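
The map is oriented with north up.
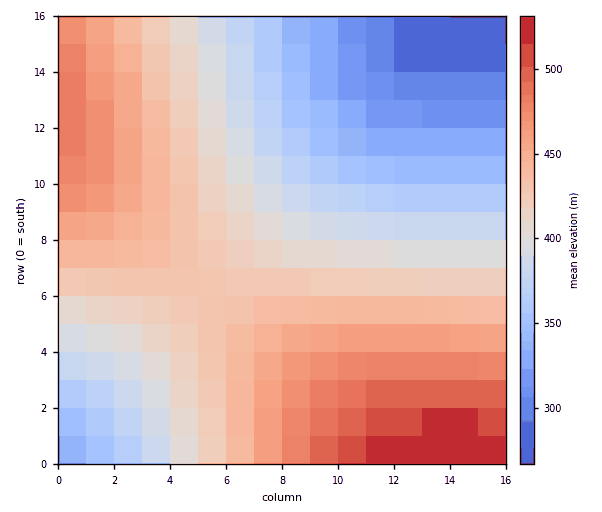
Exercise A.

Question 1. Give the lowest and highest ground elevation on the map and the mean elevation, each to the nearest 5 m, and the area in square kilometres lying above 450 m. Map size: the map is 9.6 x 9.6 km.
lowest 260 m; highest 540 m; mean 410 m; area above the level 23.5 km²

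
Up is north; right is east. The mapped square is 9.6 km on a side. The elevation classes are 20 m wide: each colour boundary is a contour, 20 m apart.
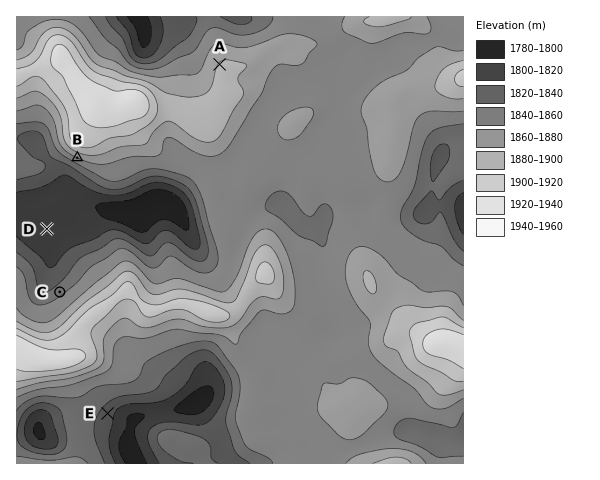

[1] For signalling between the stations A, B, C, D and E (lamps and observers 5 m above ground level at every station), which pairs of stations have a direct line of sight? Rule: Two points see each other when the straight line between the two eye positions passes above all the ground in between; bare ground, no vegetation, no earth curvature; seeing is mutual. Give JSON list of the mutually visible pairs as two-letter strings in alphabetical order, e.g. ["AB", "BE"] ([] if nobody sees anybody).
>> ["BC", "BD", "CD"]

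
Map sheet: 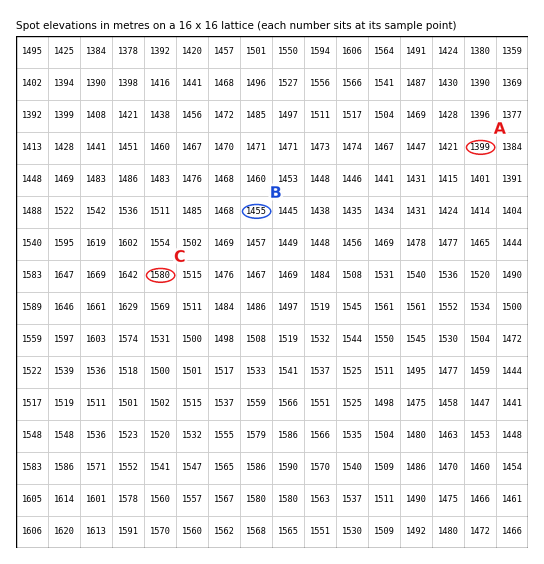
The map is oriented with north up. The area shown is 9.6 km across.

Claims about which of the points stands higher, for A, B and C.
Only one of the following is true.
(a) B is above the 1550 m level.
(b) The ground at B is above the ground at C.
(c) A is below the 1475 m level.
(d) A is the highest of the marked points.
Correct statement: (c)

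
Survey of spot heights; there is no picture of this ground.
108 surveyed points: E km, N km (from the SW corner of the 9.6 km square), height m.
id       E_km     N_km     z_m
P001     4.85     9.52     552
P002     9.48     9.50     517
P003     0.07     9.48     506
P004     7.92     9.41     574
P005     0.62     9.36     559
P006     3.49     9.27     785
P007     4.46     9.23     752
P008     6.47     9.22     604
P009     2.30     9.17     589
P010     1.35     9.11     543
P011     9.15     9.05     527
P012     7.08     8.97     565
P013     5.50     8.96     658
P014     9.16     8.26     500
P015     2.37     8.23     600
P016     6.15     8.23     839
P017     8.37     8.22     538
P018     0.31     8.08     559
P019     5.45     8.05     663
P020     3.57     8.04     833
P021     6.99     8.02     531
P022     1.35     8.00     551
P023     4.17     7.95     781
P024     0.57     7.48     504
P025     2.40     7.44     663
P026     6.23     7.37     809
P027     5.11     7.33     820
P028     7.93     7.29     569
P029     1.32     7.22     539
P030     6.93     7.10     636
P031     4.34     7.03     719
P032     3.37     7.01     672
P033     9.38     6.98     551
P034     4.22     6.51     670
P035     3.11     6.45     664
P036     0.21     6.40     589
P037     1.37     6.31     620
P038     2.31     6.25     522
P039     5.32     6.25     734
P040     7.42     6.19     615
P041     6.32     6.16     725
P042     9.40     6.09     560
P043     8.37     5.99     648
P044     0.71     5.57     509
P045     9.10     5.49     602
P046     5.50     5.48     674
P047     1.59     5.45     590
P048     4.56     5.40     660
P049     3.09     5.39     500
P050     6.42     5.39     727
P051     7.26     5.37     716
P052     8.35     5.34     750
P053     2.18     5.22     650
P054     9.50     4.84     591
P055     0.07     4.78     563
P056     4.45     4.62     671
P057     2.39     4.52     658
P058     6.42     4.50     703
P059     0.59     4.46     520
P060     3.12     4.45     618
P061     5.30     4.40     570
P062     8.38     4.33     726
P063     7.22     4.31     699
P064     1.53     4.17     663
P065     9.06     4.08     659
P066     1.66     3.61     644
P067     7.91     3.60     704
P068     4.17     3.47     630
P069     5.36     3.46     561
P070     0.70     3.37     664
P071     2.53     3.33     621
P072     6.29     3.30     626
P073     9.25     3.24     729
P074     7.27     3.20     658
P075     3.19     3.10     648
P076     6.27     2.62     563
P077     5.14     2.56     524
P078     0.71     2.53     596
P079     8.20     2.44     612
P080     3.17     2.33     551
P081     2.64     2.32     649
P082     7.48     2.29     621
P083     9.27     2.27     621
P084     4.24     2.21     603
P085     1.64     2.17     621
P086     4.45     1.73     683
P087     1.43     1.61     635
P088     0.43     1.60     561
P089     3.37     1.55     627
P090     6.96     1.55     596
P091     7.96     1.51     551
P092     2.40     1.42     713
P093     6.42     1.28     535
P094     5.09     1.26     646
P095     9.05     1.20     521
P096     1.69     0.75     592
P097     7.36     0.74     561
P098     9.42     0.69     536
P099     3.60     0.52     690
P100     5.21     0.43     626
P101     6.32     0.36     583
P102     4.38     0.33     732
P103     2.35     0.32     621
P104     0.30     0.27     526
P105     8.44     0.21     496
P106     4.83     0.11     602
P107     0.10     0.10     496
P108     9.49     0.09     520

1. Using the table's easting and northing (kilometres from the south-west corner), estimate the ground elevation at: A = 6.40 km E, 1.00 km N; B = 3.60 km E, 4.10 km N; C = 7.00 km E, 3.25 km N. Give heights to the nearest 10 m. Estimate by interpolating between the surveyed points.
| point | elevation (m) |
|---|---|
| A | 590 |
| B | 620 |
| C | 640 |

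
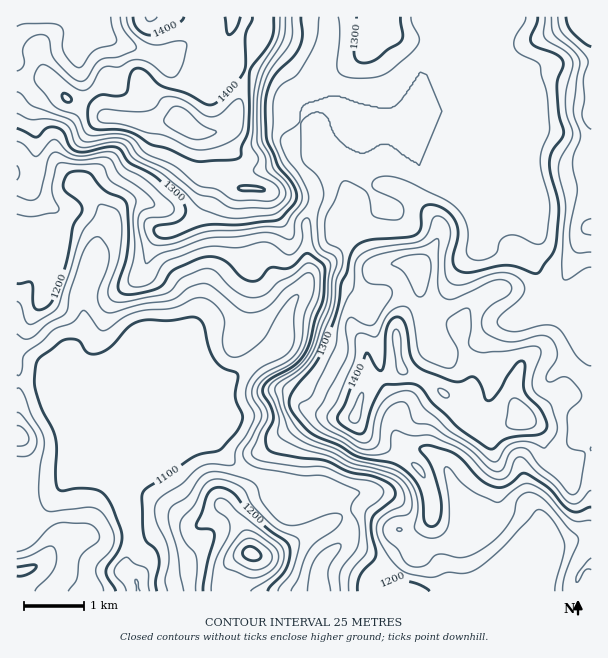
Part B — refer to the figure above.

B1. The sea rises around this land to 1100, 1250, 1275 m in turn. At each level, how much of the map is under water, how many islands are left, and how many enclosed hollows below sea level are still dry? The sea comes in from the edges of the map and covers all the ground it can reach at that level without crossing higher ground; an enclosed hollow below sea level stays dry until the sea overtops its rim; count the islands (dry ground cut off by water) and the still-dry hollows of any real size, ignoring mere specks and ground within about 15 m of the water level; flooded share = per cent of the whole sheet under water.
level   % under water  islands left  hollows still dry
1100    9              0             0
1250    42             1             0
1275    58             1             0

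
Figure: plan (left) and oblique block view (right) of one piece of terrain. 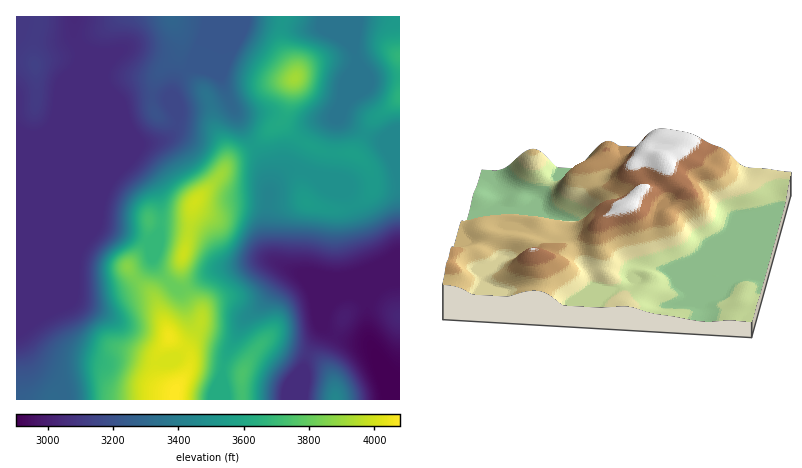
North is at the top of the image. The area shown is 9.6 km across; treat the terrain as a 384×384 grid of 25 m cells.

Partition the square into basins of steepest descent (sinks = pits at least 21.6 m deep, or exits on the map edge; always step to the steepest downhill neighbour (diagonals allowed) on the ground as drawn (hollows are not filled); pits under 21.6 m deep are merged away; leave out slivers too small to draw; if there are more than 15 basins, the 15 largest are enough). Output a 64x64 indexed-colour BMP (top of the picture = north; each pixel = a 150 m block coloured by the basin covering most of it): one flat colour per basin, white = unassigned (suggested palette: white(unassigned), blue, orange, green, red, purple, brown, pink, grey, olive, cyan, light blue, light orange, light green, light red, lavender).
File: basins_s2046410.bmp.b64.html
<image width="64" height="64" href="data:image/bmp;base64,Qk12CAAAAAAAAHYAAAAoAAAAQAAAAEAAAAABAAQAAAAAAAAIAAATCwAAEwsAABAAAAAAAAAA////ALR3HwAOf/8ALKAsACgn1gC9Z5QAS1aMAMJ34wB/f38AIr28AM++FwDox64AeLv/AIrfmACWmP8A1bDFABERERERERERERERERESIiIiIiIiIiIiIiIiIiIiIiIiERERERERERERERERESIiIiIiIiIiIiIiIiIiIiIiIiIRERERERERERERERESIiIiIiIiIiIiIiIiIiIiIiIiIhERERERERERERERESIiIiIiIiIiIiIiIiIiIiIiIiIiERERERERERERERERIiIiIiIiIiIiIiIiIiIiIiIiIiIREREREREREREREREiIiIiIiIiIiIiIiIiIiIiIiIiIhERERERERERERERESIiIiIiIiIiIiIiIiIiIiIiIiIiERERERERERERERERIiIiIiIiIiIiIiIiIiIiIiIiIiIREREREREREREREREiIiIiIiIiIiIiIiIiIiIiIiIiIhERERERERERERERERIiIiIiIiIiIiIiIiIiIiIiIiIiEREREREREREREREREiIiIiIiIiIiIiIiIiIiIiIiIiIRERERERERERERERESIiIiIiIiIiIiIiIiIiIiIiIiIhERERERERERERERERIiIiIiIiIiIiIiIiIiIiIiIiIiEREREREREREREREREiIiIiIiIiIiIiIiIiIiIiIiIiIREREREREREREREREiIiIiIiIiIiIiIiIiIiIiIiIiIhERERERERERERERESIiIiIiIiIiIiIiIiIiIiIiIiIiERERERERERERERESIiIiIiIiIiIiIiIiIiIiIiIiIiIRERERERERERERERIiIiIiIiIiIiIiIiIiIiIiIiIiIhERERERERERERERIiIiIiIiIiIiIiIiIiIiIiIiIiIiERERERERERERERIiIiIiIiIiIiIiIiIiIiIiIiIiIiIRERERERERERERIiIiIiIiIiIiIiIiIiIiIiIiIiIiIhERERERERERERIiIiIiIiIiIiIiIiIiIiIiIiIiIiIiEREREREREREREiIiIiIiIiIiIiIiIiIiIiIiIiIiIiIRERERERERERERIiIiIiIiIiIiIiIiIiIiIiIiIiIiIhEREREREREREREiIiIiIiIiIiIiIiIiIiIiIiIiIiIiERERERERERERERIiIiIiIiIiIiIiIiIiIiIiIiIiIiIRERERERERERERESIiIiIiIiIiIiIiIiIiIiIiIiIiIhERERERERERERERIiIiIiIiIiIiIiIiIiIiIiIiIiIiEREREREREREREREiIiIiIiIiIiIiIiIiIiIiIiIiIiIRERERERERERERESIiIiIiIiIiIiIiIiIiIiIiIiIiIhEREREREREREREREREREiIiIiIiIiIiIiIiIiIiIiIiERERERERERERERERERESIiIiIiIiIiIiIiIiIiIiIiIREREREREREREREREREREiIiIiIiIiIiIiIiIiIiIiIhERERERERERERERERERESIiIiIiIiIiIiIiIiIiIiIiEREREREREREREREREREREiIiIiIiIiIiIiIiIiIiIiIRERERERERERERERERERERIiIiIiIiIiIiIiIiIiIiIhERERERERERERERERERERESIiIiIiIiIiIiIiIiIiIiEREREREREREREREREREREREiIiIiIiIiIiIiIiIiIiIRERERERERERERERERERERERIiIiIiIiIiIiIiIiIiIhEREREREREREREREREREREREiIiIiIiIiIiIiIiIiIiERERERERERERERERERERERERIiIiIiIiIiIiIiIiIiIRERERERERERERERERERERERERIiIiIiIiIzMzMiIiIhERERERERERERERERERERERERERIiIiIiMzMzMyIiIiERERERERERERERERERERERERERESIiIjMzMzMzMiIiIREREREREREREREREREREREREREREiIjMzMzMzMyIiIhERERERERERERERERERERERERERERIjMzMzMzMzMiIiERERERERERERERERERERERERERERETMzMzMzMzMyIiIREREREREREREREREREREREREREREREzMzMzMzMzMiIhERERERERERERERERERERERERERERETMzMzMzMzMzMiERERERERERERERERERERERERERERERMzMzMzMzMzMzIRERERERERERERERERERERERERERERETMzMzMzMzMzMxERERERERERERERERERERERERERERERMzMzMzMzMzMzEREREREREREREREREREREREREREREREzMzMzMzMzMzMRERERERERERERERERERERERERERERETMzMzMzMzMzMxERERERERERERERERERERERERERERERMzMzMzMzMzMzEREREREREREREREREREREREREREREREzMzMzMzMzMzMRERERERERERERERERERERERERERERETMzMzMzMzMzMxERERERERERERERERERERERERERERETMzMzMzMzMzMzERERERERERERERERERERERERERERERMzMzMzMzMzMzMRERERERERERERERERERERERERERERMzMzMzMzMzMzMxEREREREREREREREREREREREREREREzMzMzMzMzMzMzERERERERERERERERERERERERERERETMzMzMzMzMzMzMRERERERERERERERERERERERERERERMzMzMzMzMzMzMxERERERERERERERERERERERERERERETMzMzMzMzMzMz"/>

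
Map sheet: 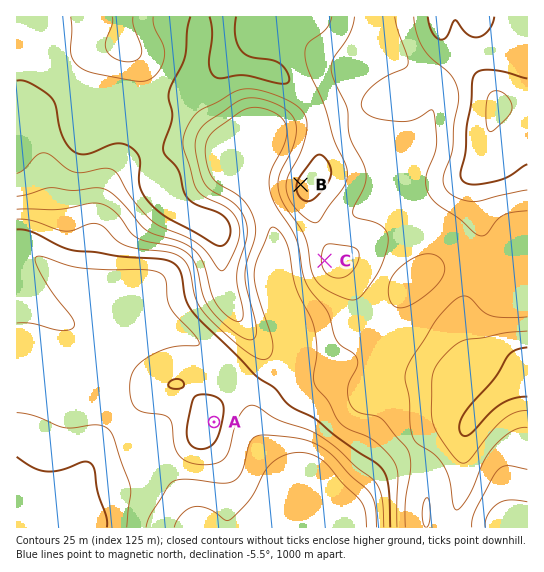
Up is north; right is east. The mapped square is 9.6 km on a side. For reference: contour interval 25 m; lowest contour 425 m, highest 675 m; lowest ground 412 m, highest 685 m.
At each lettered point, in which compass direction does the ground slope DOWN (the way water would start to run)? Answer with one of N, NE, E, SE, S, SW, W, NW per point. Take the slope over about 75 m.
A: E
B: W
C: W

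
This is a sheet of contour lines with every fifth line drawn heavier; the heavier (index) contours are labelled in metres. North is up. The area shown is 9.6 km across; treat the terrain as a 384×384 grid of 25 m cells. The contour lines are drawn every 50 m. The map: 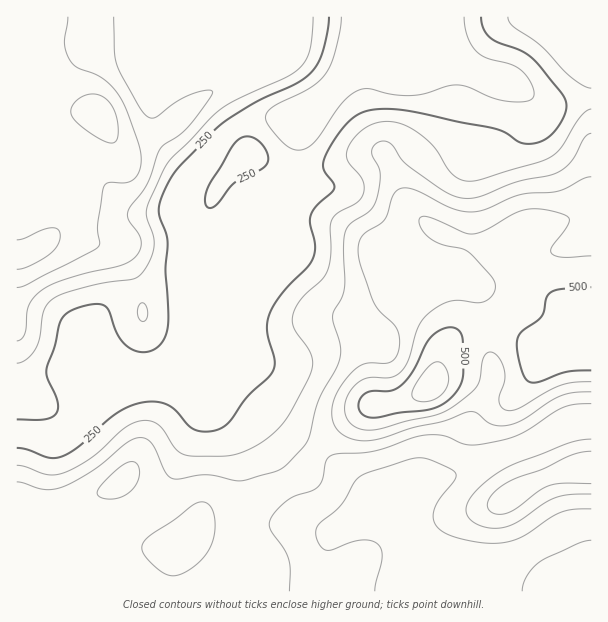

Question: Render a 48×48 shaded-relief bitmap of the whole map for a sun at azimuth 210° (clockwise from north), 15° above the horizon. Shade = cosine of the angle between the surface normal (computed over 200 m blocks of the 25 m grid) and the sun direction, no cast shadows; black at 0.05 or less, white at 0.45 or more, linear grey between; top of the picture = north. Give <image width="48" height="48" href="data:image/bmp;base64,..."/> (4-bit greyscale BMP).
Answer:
<image width="48" height="48" href="data:image/bmp;base64,Qk32BAAAAAAAAHYAAAAoAAAAMAAAADAAAAABAAQAAAAAAIAEAAATCwAAEwsAABAAAAAAAAAAAAAAABEREQAiIiIAMzMzAERERABVVVUAZmZmAHd3dwCIiIgAmZmZAKqqqgC7u7sAzMzMAN3d3QDu7u4A////AIiIiIiZqqqZiIiIdniId3iIiIiIiIiIiIiIiJmaq7qZiIiIdmeId3iIiIiIiIh3iIiIiZmaq7qpiIiHZmd3dniIiZmZmId3ZoiIiIiZmZmYh4iHZWd3ZmeJmqu7uod2ZoiIiIiId3d3Z3iHZmd3ZneJmrzd26iHdoiImZiHdmZmZniHd4iHd3iJmrzu3LqYiIiJmqmYd2ZmVniIiJmYiIiImavNzLuqqod3iZqph3ZlVniIiamYiIiIiIiZmqvN3VQ0VniZh2ZVRWeIiZmIiIiIiHd2Z4rN/yESNFZ3dlVENFZniId4mZmIiIh1RFeb3REjNEVmVEQzNFVmeHeKu7qZqqqXVERXeCNWVVVVQzMzNFVmd3is3dy7u8u6h1RDM2d3d2VUMjNERWZmd4rO/+7d3Mu8updlMpmYh3ZUMjRVZnd3eJrf//7//su93bqHZaqYd3ZUMjRmd3d3eJrO7t7//9vN3cupmamHZ3dlREVneId3iJmruZrf/szLu7zMzIdmeIh3Zmd4iId3iIiIdUacypqpmrze/3ZWeIiId3iIiHd4iIiGQhNodmd4msze/4dniIiImIiIiIeImZmHQiRnZEVorMu83qh3iIiaqYiIiIiJqqqYZFeIZVV5vKmJu5hneImruoiIiIiau7upd4mpdVZ6uod3iHZWiIm8uXeIiIiau7qpiau5ZVV5mHZnd1VniZq7l2eIiIiZqqqZmryoZUVnh3d3d2d5qqqqhleIiIiIiIiIq8uoZVVnd4iId5mrzMu5dVeIiIiId3d5q7qYdmZ3iIiHd7vN3d3KdVeIiIiIdmeKu6mIh3eJmIdlVbvM3d3bhmeIiIiId2eby6iIiImamHZVVZq7u8zKhmeImYiIh4m8ypiIiZqqmHdmZniZmZmIZVeImIiIiJq7qXeJmpmZmIh3d2d3eHZlM0eIh3eIiau6h2eJmYd3eIiIiGZmd3ZUIkeJh3d4iaqXVWiZhkRFZnd3iGZmd2ZmRFiJmHeIiIh1RYmXQhE0VURWeHd3d2eIdniJmIiIiIdlaJljEAEjMzI0Z4iHdmiqh3eIiJmIiIiImqdBABIzMiI0VYiIdnm6dniIiJqYiJmrzJYyIkRUMiI0VYiId5uoZomYeJmXZom8y5ZDRWZlQzNFZoiIibuWRpqpiIdkRWiaqYZUVWZmZURWeJmZq8uERpqpmHUyNWeId2VERVZmZlVniJqqvMlTNpmqqXUzZ3d2ZDIjNFVVVVZnd4mZqpYxNniJqpdniIh2UxESNFVURVZ4h4iIiGMBNWZ4q7urqYh2UxESRVVURWeamHd3ZTEBRmZmirzd3KmGVDM0VVVVZorNyoh2VDETZ3dmaJrM3LmHZlZmZmZniazuy4h2ZUM1eIh3ZneJqph3d3eId3eJq97tuod2ZmVWiIiId2ZniHd3h3iIiIm83u7cqYh3d3ZWiIiIiHd3dmZniIiIiIvN7u7KmIiHd3ZniIiIiIh3d2VWiIiIiJvN3dypiIiId2ZniIiIiIiId2VWeIiIiJvMzLuYiA=="/>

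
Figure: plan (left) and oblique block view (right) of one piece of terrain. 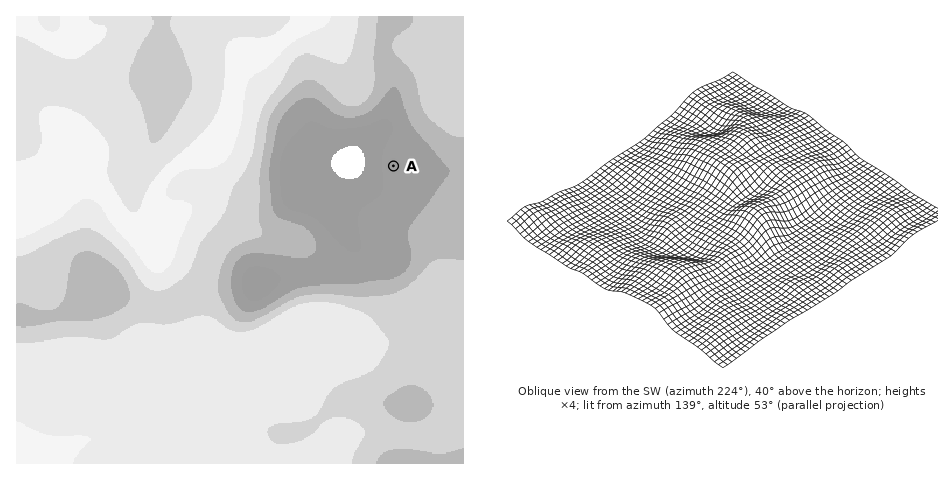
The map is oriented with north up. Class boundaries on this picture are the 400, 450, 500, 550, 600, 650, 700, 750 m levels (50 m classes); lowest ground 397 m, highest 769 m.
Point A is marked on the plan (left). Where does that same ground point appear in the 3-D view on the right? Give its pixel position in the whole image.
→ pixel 770 131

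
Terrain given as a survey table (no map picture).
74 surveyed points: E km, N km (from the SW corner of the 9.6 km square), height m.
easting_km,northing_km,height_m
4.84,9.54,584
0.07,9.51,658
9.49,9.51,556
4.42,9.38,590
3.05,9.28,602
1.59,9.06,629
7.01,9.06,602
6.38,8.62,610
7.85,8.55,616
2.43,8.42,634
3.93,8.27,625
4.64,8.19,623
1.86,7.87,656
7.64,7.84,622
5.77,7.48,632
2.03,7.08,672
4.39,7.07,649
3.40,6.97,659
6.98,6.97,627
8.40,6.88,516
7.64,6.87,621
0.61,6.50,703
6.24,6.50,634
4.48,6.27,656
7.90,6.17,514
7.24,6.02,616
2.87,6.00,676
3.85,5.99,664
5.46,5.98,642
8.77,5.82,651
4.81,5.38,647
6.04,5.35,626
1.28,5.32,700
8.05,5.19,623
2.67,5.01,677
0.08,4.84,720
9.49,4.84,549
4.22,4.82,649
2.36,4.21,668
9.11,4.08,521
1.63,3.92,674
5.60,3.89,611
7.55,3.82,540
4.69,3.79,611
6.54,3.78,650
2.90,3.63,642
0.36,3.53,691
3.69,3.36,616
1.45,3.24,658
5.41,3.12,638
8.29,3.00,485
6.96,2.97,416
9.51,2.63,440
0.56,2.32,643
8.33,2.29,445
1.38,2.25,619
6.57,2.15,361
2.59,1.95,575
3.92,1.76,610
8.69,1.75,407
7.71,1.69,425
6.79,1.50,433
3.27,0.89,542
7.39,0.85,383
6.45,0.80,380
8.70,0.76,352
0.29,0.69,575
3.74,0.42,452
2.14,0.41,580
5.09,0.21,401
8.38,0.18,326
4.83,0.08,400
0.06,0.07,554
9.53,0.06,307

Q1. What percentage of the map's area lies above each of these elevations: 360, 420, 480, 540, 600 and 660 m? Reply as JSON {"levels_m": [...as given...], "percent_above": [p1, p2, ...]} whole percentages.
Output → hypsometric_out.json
{"levels_m": [360, 420, 480, 540, 600, 660], "percent_above": [97, 91, 85, 77, 62, 18]}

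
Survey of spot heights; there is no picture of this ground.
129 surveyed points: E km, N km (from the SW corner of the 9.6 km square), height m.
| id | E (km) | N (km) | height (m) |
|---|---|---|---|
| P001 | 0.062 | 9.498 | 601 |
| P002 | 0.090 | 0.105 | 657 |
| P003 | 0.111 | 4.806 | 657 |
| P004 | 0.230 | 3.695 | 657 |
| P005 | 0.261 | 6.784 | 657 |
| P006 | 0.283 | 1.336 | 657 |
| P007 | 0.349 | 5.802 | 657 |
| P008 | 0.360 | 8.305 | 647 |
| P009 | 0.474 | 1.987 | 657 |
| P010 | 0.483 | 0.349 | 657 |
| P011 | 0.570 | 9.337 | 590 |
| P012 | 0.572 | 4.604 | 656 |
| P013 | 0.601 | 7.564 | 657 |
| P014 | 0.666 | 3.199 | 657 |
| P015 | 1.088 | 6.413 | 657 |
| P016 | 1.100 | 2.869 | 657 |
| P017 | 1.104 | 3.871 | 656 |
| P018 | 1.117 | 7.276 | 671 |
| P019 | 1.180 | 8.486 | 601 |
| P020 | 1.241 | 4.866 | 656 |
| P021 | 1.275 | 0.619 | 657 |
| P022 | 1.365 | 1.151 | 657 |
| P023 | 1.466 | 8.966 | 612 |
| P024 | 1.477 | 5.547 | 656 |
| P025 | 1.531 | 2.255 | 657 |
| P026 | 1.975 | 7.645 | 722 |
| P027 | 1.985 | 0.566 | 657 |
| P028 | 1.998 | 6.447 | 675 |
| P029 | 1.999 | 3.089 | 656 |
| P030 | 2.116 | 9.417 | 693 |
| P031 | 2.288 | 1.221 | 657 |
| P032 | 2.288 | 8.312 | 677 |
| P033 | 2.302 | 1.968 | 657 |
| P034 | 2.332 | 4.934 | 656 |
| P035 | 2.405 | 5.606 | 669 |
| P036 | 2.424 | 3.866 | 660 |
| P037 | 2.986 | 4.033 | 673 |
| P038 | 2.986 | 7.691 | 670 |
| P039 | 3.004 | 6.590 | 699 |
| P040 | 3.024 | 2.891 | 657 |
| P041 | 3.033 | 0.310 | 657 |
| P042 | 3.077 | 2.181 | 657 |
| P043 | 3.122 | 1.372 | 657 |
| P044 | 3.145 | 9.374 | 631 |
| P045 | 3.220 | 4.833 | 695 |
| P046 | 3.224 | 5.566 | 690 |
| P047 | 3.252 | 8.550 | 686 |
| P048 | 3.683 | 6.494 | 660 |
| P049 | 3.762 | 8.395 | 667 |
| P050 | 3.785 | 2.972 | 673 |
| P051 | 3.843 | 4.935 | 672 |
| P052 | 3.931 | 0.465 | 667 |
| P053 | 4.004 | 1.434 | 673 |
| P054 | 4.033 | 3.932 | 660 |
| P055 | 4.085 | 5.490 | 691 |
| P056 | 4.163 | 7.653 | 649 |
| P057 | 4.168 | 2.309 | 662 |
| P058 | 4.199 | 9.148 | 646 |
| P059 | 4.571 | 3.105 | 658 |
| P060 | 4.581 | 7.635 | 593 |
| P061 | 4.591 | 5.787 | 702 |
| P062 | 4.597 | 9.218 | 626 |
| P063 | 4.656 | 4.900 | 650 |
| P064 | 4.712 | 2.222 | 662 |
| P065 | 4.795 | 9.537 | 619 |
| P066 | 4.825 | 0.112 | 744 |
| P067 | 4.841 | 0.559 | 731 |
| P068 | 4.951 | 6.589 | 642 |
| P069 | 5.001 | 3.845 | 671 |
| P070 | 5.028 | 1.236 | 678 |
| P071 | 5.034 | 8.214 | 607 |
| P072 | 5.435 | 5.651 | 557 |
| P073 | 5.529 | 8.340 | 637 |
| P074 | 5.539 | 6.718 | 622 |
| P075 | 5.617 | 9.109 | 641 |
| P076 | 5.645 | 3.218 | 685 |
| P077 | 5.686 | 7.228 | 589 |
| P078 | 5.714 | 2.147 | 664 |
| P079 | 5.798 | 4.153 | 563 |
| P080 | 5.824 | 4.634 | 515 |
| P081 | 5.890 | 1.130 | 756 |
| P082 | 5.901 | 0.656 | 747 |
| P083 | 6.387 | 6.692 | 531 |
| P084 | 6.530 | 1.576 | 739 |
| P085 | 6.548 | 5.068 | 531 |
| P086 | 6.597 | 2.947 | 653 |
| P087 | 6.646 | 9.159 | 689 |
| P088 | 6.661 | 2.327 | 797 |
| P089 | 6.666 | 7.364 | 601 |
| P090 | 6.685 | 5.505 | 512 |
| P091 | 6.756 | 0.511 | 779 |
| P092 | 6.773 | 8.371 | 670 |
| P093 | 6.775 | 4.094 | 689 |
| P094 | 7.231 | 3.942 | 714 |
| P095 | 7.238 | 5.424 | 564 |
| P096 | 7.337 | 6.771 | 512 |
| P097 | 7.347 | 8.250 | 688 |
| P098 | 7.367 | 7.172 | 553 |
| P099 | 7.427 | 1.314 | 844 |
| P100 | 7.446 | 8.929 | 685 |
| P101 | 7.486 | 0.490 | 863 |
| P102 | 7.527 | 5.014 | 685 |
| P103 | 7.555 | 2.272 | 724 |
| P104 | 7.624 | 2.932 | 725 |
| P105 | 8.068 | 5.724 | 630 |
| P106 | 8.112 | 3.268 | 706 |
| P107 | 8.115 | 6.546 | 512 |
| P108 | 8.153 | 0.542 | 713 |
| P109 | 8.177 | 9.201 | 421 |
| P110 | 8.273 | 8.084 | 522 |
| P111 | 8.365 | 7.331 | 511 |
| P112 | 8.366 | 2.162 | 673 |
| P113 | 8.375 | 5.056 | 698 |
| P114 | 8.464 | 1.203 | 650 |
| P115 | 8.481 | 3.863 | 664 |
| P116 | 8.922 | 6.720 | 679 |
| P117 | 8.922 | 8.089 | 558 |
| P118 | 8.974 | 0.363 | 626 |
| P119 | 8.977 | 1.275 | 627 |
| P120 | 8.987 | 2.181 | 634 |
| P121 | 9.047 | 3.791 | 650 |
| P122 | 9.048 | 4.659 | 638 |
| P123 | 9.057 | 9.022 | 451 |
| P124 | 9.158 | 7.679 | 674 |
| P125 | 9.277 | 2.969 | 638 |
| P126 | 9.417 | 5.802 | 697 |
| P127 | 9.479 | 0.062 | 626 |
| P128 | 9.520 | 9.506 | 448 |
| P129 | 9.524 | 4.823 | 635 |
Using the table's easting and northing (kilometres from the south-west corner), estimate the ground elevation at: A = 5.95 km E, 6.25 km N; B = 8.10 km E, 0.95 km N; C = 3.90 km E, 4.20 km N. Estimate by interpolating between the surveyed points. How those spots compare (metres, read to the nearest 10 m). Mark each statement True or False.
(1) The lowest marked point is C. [False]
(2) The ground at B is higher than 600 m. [True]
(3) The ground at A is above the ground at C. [False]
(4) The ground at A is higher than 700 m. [False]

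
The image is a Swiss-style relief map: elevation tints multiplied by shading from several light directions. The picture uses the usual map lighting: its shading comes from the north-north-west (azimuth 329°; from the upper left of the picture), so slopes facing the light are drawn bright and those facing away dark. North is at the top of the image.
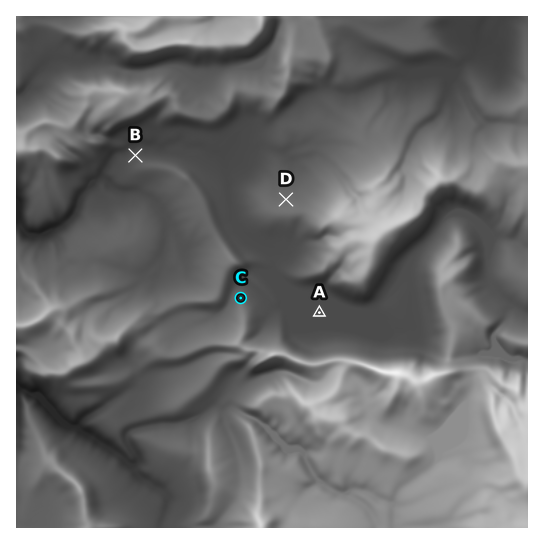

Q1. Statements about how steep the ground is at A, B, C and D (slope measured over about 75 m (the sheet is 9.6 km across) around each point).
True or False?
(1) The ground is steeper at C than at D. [True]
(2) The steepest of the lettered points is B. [False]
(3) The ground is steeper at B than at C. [False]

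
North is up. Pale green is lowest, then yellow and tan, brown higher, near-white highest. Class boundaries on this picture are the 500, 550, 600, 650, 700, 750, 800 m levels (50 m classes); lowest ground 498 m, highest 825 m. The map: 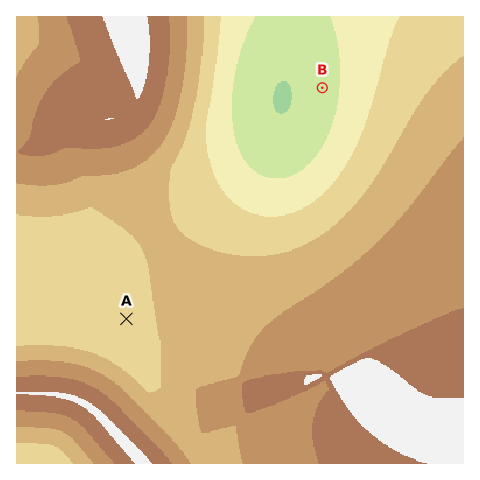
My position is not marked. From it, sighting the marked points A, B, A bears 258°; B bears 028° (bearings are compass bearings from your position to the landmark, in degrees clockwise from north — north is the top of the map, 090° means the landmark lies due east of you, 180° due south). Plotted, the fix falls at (209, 301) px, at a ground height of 670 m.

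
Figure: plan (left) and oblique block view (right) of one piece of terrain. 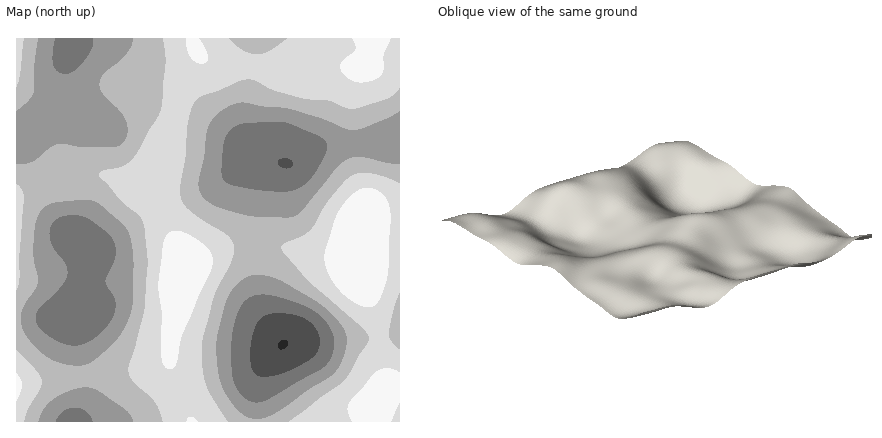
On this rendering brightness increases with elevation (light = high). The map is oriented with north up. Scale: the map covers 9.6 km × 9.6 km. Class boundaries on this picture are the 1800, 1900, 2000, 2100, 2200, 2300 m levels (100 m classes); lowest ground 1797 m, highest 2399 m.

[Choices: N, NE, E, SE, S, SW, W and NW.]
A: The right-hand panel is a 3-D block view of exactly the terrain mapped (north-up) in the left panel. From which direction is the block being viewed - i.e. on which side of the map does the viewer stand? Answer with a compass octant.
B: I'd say NW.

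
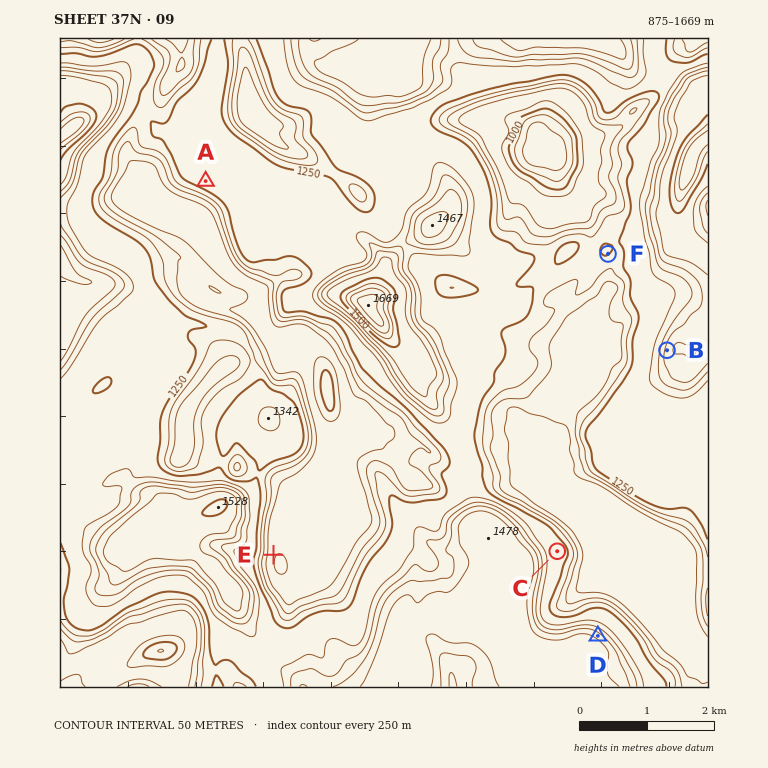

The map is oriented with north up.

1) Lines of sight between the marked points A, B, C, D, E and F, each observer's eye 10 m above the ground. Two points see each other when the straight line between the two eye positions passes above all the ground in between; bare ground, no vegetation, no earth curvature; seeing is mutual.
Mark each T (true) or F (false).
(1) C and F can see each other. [T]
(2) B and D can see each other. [T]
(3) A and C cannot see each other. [T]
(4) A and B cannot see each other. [T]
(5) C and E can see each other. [F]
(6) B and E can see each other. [F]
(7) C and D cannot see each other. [F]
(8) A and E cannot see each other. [T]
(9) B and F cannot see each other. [F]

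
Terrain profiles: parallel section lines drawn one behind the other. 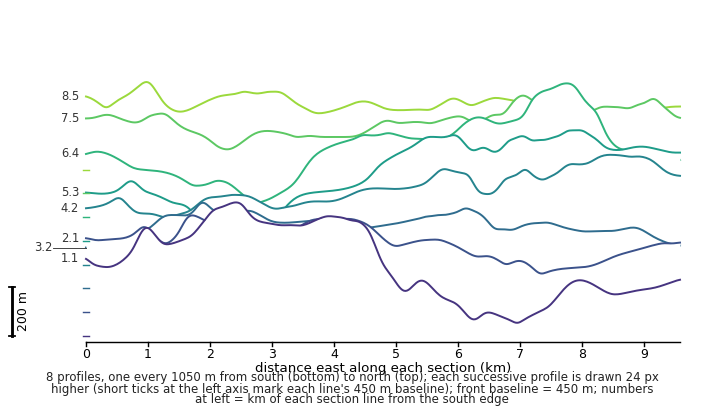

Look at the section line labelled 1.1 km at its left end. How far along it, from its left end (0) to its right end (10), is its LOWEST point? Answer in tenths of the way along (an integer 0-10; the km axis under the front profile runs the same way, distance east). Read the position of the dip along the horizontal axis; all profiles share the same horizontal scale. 7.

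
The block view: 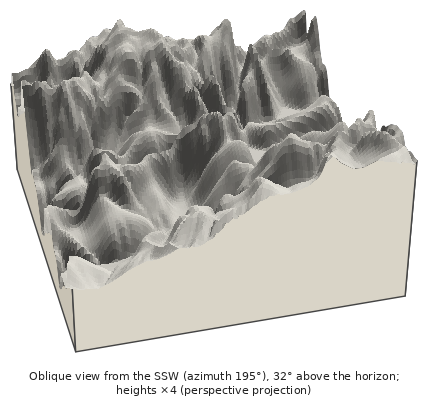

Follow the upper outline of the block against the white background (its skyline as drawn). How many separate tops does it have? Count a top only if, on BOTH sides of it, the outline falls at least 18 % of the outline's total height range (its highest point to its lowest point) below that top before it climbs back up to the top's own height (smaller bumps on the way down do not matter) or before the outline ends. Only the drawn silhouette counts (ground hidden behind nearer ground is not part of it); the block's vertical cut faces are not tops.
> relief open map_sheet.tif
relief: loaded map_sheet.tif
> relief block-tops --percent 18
2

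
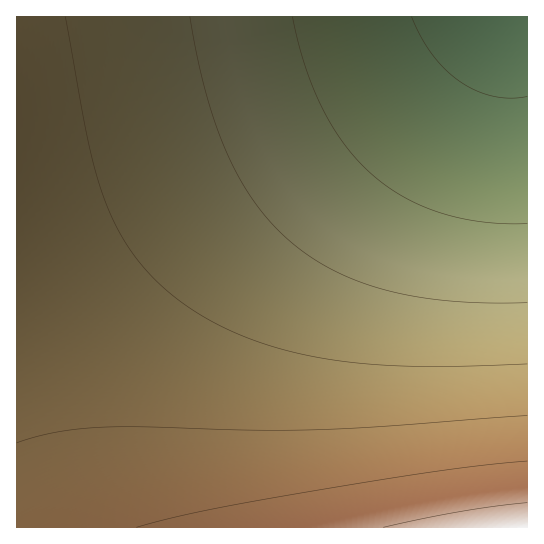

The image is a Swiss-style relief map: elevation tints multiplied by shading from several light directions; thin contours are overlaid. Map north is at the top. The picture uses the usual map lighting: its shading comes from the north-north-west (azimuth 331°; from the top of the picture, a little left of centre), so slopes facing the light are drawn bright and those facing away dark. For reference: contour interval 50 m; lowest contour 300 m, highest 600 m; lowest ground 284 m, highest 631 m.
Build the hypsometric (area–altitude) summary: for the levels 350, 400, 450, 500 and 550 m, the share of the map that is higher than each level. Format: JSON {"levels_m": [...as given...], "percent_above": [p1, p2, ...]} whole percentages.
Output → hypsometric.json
{"levels_m": [350, 400, 450, 500, 550], "percent_above": [85, 70, 47, 20, 6]}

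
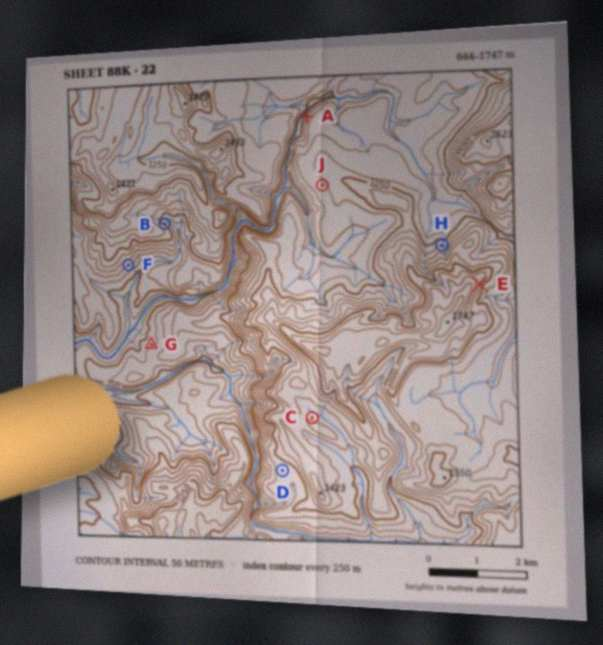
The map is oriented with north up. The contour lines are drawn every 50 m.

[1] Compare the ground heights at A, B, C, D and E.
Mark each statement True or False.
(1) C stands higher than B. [True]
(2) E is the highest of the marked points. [True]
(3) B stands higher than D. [False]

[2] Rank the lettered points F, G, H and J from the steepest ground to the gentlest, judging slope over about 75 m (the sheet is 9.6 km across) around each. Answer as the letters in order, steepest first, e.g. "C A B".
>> F H G J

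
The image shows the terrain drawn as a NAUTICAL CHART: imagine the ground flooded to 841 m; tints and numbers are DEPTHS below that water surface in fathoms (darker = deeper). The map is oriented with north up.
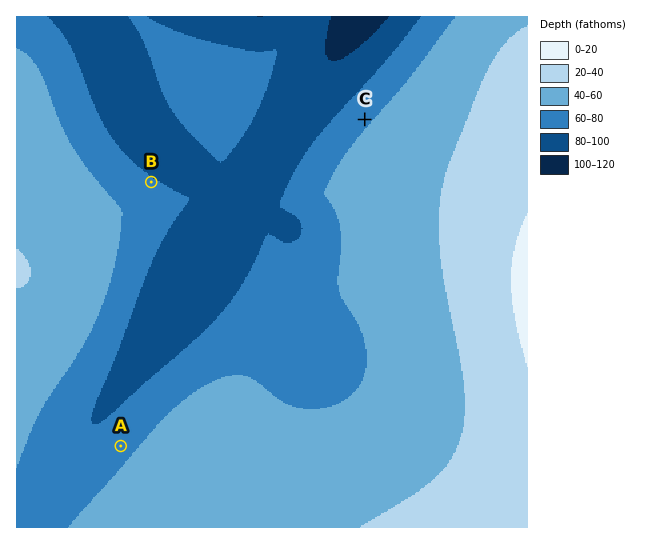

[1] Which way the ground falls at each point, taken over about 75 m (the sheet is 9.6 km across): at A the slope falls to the NW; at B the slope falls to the NE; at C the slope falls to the NW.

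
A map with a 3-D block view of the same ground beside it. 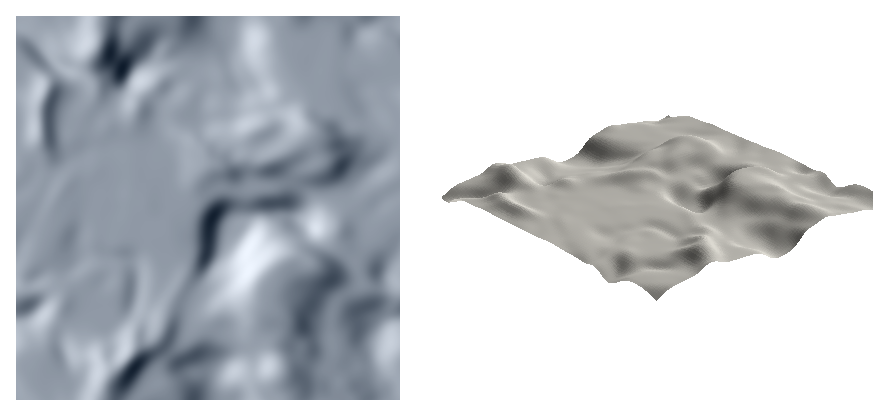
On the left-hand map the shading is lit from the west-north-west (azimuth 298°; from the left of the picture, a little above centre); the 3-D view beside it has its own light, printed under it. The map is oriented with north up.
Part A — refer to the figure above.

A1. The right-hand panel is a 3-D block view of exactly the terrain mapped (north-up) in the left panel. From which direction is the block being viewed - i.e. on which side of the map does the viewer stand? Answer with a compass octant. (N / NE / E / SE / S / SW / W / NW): SW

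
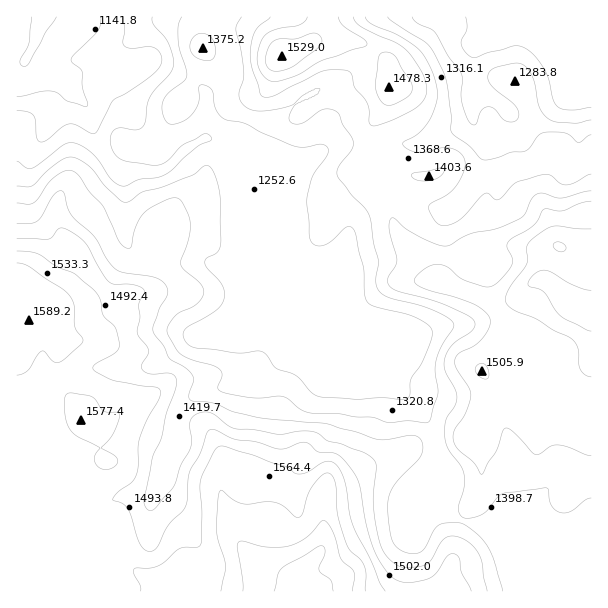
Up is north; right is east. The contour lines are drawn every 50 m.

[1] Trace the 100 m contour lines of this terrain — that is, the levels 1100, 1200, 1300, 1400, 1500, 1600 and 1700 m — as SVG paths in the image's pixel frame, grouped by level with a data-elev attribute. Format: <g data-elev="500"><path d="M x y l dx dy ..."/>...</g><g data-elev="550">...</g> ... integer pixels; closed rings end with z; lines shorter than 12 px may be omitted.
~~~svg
<g data-elev="1100"><path d="M56 17l-10 15-17 32-5 2-3-1-1-3 9-20 2-25"/></g><g data-elev="1200"><path d="M591 107l-21 3-7-1-5-2-5-8-4-19-5-11-10-14-10-8-11-1-25 7-12 5-6-2-6-6-3-6 1-5 5-10-1-12"/><path d="M124 17l1 13-2 11 1 4 7 3 16-1 8 1 6 6 0 9-3 6-9 9-36 23-17 31-4 2-15-9-8-1-7 3-15 13-6 2-3-2-2-3 0-15-2-6-7-4-10-1"/></g><g data-elev="1300"><path d="M591 135l-10 7-3 0-12-9-21-1-6 3-9 13-5 3-15 1-21 8-7-1-13-13-17-14-1-16-5-35-3-10-11-21-7-8-31-19-6-6"/><path d="M182 17l-4 9 0 15 2 10 6 18 1 8-3 4-16 12-4 6-2 11 3 10 5 4 4 0 9-3 6-4 9-12 1-7 0-11 1-2 3 0 6 2 3 3 4 20 4 6 5 3 20 4 16 9 33 14 11 1 16-3 6 3 1 3-1 5-14 21-6 19 0 9 3 35 4 6 9 1 9-5 13-13 6-1 5 7 7 32 2 28 3 9 7 4 39 10 11 6 6 5 1 5-1 8-9 22-11 15-1 17-2 3-6 1-21-1-24 1-37-2-9-5-15-17-21-7-8-12-4-4-6-1-23 2-39-5-9-5-3-8 2-6 31-19 5-5 3-8 0-7-3-6-13-15-3-6 1-5 12-6 3-10-1-50-5-17-6-9-5 0-10 9-27 10-24 7-17 10-6-2-13-12-18-22-9-6-8-3-7 1-8 5-25 23-15 0"/></g><g data-elev="1400"><path d="M503 591l-9-30-6-13-9-13-15-11-15-1-11 2-5 6-8 17-8 5-13-1-7-4-4-5-5-24 1-22 8-15 24-26 2-10-4-9-9-2-21 4-11 1-51-16-67-6-27-6-20-9-22-3-2-4 4-15-1-6-7-7-15-9-6-13-9-11-2-5 6-21 8-15 0-6-4-6-10-5-30-4-9-5-8-10-11-21-24-22-4-8-3-13-2-3-5 1-4 4-11 19-4 6-8 3-13 0"/><path d="M591 191l-30 7-18-5-6 1-6 6-7 15-5 4-22 10-27 5-23 12-9-1-16-7-15-9-12-10-3-1-3 4 0 8 8 31-10 20 2 4 5 5 51 15 23 11 7 7-1 4-3 4-15 10-6 6-4 7-2 8 2 10 11 23-2 10-9 15-1 14 3 15 12 16 4 9 0 14-6 19 3 9 6 2 13-3 7-5 13-15 7-3 39-4 2 1 1 11 3 6 5 5 6 2 9-2 13-11 6-2"/><path d="M417 180l11 1 8-2 6-5 2-5-4-1-28 6 0 3z"/><path d="M270 17l-14 13-5 18 1 18 9 30 5 1 9-2 48-24 9-1 15 0 4 4 4 15 12 15 2 6 0 13 3 3 5 0 21-8 21-12 7-10 0-12-6-15-14-19-11-8-33-15-6-4-3-6"/></g><g data-elev="1500"><path d="M471 591l-10-19-2-14-2-3-4-1-6 2-10 16-9 7-23 4-9-3-6-4-11-16-7-17-6-21-8-42-10-15-10-10-6-2-14-1-9-8-4-2-6 1-14 6-9 0-19-7-23-3-21-10-3 1-3 2-7 21-10 18-2 9-1 20-2 8-17 17-12 23-6 3-6-2-6-9-10-31-6-6-9-3 5-8 13-9 5-7 2-9 0-20 2-9 7-19 12-20 1-9-4-3-43-7-19-9-1-3 1-3 21-12 4-8-3-16-13-14-2-13-3-7-23-21-19-8-15-11-9-3-15-1"/><path d="M482 378l6 0 1-4-2-8-5-3-5 2-2 4 2 5z"/><path d="M591 229l-37-3-8 3-12 8-7 9 1 14-1 4-17 23-5 12 2 6 6 5 23 9 18 11 18 9 6 9 2 21 5 6 6 2"/><path d="M272 71l10 0 14-6 23-18 3-5-2-6-3-2-5-1-15 6-16 0-8 2-4 6-4 12 2 7z"/></g><g data-elev="1600"><path d="M365 591l1-16-1-8-4-7-10-8-4-7-9-30-3-33-3-7-5-2-6 3-10 12-4 9-4 16-4 4-5-1-9-9-7-4-11-1-24 2-9-4-12-10-2 1-2 9-1 31 9 36-5 24"/></g><g data-elev="1700"><path d="M333 591l-2-10-12-11 0-4 6-14-1-5-3-1-40 23-3 6-4 16"/></g>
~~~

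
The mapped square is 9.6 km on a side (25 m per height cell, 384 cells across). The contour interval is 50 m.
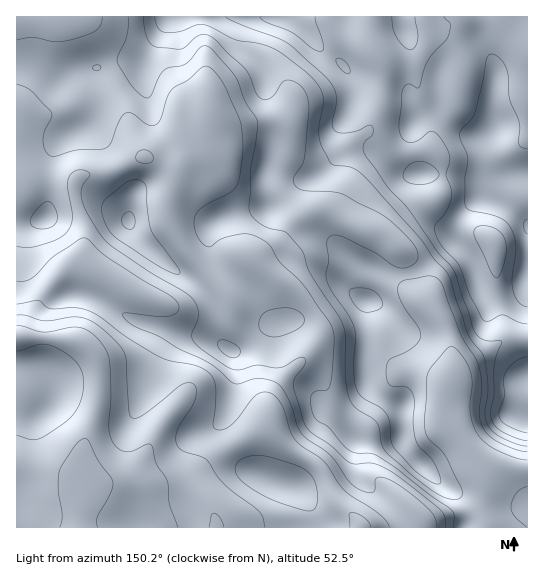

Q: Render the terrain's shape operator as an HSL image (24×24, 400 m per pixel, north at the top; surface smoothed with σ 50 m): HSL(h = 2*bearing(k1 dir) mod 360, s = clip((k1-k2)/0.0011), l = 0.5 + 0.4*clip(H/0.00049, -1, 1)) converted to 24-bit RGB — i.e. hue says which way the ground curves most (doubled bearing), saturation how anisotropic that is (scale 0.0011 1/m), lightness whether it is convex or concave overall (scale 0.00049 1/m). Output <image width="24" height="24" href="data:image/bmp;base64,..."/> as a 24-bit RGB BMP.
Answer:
<image width="24" height="24" href="data:image/bmp;base64,Qk32BgAAAAAAADYAAAAoAAAAGAAAABgAAAABABgAAAAAAMAGAAATCwAAEwsAAAAAAAAAAAAAio97gpGDcmqQZ3+XeX2XloyYhWuQjJN5lJ1+a1F0d25af3NKhYtGiKZTgbmGgyJmRicYdd5Mc0VqJwwQjf8WuW1SaW6OlJSCkpWFeIp5dm6AcYCAaXt3i35vgml9nJ+AiVRjeEJgi1JQda9tisvIote7bCGEkRBVqfHMnieMMwASk/xGzP/pQ3KtaXmMjYybmI1yhIdtbXN8f3B/e1ZSc4ZYhG5plotefFd+W1uyrsTcstjikrLIuHqXMwAyz+p6gFASMgEalPf1zP/mWD2cdFJ5YoFjhIlDk4tfg5lhWHtxbEt9tF5nVq9ZRlaNuXqOa45oO6RWQbVPmZ1neTA4PAAEWyIz1uWmOifziY3wzP/ev1S8iDiDfj1hTwwDfUsApHmrrY9yS4BUJ0FtwY+nw6WNJW5vc4O3wZ3MvoiVQ5BEUnJGWw5h3IW6kurumtq4RyVuhdxm0vKNMyNAfVNyagBw8KzT1ur1b2aZx5SoppazGkp0WnOa1J2SXKCLIG1Oi1xiyXNztaN1Nz9WIREzyOyzZKu5qCpZolw9ZOyj6NenJS5oX1OGAAuG8vHZjo3BYmJvpq1+u7KgKSyFSE+BwK2JtYyQTHGAMEpCsGk52J9HSSZJGK20sujAi0OfrCrB2PXWQZ2N3ah9QTFzVGN8Cgsr7+V4vqF4bm65pcm5nY6vXiyIS0h3uKxxqWFSjzM9OBsiqLMsr+ePSFy4NtV/LXA+j0OQRjnJ5OqofFJzrJBJdldTOjReFhA4l/CTt73OiIUusaUtazgnUhw2aUcuqa40mHdOhWjOipfv0vn5tH3bjG+0q4qSO3lxMlVqc78738h2il16ppiJg4GmLQdKyeU9BeEIcY4jXV4fv6QhRUUgRyYyfNi0tefsh7PdV3HDsF2Coblkf0l+oo2bpJCvj4K2LhdLl6k40s9JXqx2hMK9jkSbJwNI9vXVlUi2oWs9UrnNjYbktZHwlM/2j+HWi49YaUIwMRoRedYvhatcVnZ+d6V5fJGMgixmdB9qnuO0z+flgtC/ZTNKXy9nVBp51/atNSjfy5Gmup2OIHZeZKddnplpfUdDZh4ieSIiiPHFZOfViUxudLSfkGxqbDE5dSNxj+HejdqYta9UoT9yo1apPyVVJypt4P/MDgZs6amhrJxzlHJOLXJEe0RNcSIunUpZ0PvtaeTpgR5Xb75rc3RWbDpYp2KlWqy0dKdeh8R6mcjFb0uaki+KjANeVfKAw/q4CgUu79mFsmaAuJB2OqeWOxZYvIapsfbLZdqeWRJZwYNzqnxPalJHZk46RrRXbZOqgsesfL9lczs1aSU2NAsigujU0/jYiUwuIg4lzvFRd2PJ7N/mVzPUJBWnud/Z6vDWMS5lQS18k73A07PdgTHcv6/YXsGsQ3pSmJZKh0g6fUhNaCBbd+fKYd274lRlrh5WNZK3fvK1Um1g2tt5SB1zVbrMeZyv7MuzTzOCP2iBZKddX4xciC+c2dWKp0uPnFllWYBMaIhwfDJzZbSHf8xaLGUsQzh03rSyepy5cIVWbHZ4ybhfLlVUUXUsMnIhqtBc1iqoTnKDg5h1WGdtRClu6+K+SnKps3jIxYqvYURxRW2lk9jXxLrXfInRMEyexMKMhXqfhIG1dm+OsHyHsVueZZyXdLx8P2EzfGtAZ59xaX5oa2B0K0Zn6OKgUV+PdzyBvoVhYk+zis7Eikt/j7I1cTo9YDhRvMZdcqdEQYJabnSGd3aZuY+/mZy4m5d/dDiAfMhjUoOLb4WCY1iBRVB1tNZwk06ENC923aOsarhvS4Voe0qc18urNzmAX7XRx5fO1MmuNFaMdWhmg4JRZYhRqIJtnWFwcTh/w+ehN0NpZY1uWjlsiE1ct9tLRX5VMFJorqxh3KeUUImMPVp5zdKJjFa0O4l5kUZu2+WmWDh9YWF7iqWabpKWio5mkFiSd2e21M+FOjpqRoJbSDFebIuS3+S9S0yGRS9IZ3o4x993Z3yhOmKauq5stKhtS11+PGWL59SOTkdyeIimdpynmX21nJa5b1GqirmKvVxiuU5LJ2d8XzBnX7JHpdd6dCRjfENvetump9+1ZludRkB1raZVqbJ7dFaLO2d63+GgYU2IgpSVbY2KZouElXSSmVehn1aC2DlCusJ4MxVaMZGIe9luZi0gZzlIkN+xdNKypptbakdtf0FwiMxqVIx3jlKSZreVsathglxuhodff3xgbHdbY2ZRcVhXbUJ92q+zzrHSexv/jNHukVHhl5Xlls3lhdufblJ5qpx4OTp+eGW7nMR3ZlmCX3aBnKhkhF5jkHt/"/>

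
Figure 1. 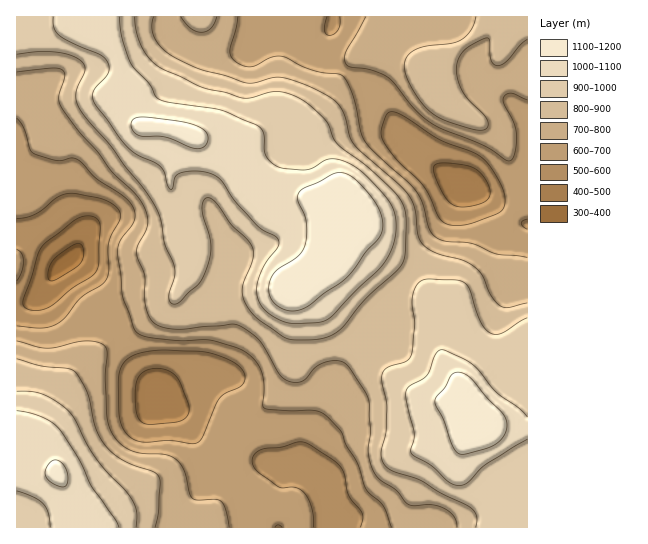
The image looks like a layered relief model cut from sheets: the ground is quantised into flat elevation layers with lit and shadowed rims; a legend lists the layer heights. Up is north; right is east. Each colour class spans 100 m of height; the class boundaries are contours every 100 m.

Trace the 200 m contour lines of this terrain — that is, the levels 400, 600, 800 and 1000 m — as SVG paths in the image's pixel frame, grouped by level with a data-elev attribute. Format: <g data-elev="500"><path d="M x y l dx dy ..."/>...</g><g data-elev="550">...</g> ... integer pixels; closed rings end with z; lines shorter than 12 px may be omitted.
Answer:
<g data-elev="400"><path d="M51 281l-2-2-1-5 5-13 18-15 6-2 4 0 2 3 1 6-4 10-19 14z"/></g><g data-elev="600"><path d="M313 527l-1-17-6-15-9-7-18-1-21-15-4-5-2-5 1-5 4-5 8-3 16-2 21-5 8 3 23 15 10 10 6 25 13 18 1 5-3 9"/><path d="M189 443l-19-2-29 1-10-4-6-7-4-8-2-8-1-36 3-12 8-9 10-5 16-3 47 2 12 2 14 5 9 6 5 5 3 7-2 6-4 4-13 6-5 4-5 8-15 34-4 4z"/><path d="M17 281l5-10 1-9-1-8-5-5"/><path d="M527 229l-5-3-1-3 2-2 4-2"/><path d="M450 225l-5-2-5-4-17-33-25-25-14-19-3-7 0-5 4-13 4-5 4 0 6 2 40 25 39 16 11 9 10 17 6 17-1 8-3 5-31 13-11 1z"/><path d="M17 219l9-2 9-3 23-17 12-4 27 5 9 2 11 7 4 8-2 6-10 21 0 29-4 11-23 15-17 21-10 7-14 3-24-2"/><path d="M340 17l0 6-2 7-4 4-4 1-4-1-2-4 3-13"/></g><g data-elev="800"><path d="M155 527l4-17 1-27-1-6-6-6-19-6-12-5-16-14-11-19-8-34-10-19-8-5-28-3-24-7"/><path d="M527 303l-18 5-8-2-9-9-10-22-7-8-13-7-27-7-12-8-5-10-3-25-5-13-11-12-45-40-4-8-7-25-4-6-6-7-23-12-24-9-12-1-19 6-8 0-56-17-21-11-12-11-6-14 2-13"/><path d="M17 72l36-4 6 1 4 2 1 7-5 20 2 9 18 24 19 22 12 17 24 22 9 13 4 10 1 10-2 6-8 15-2 7 9 22-1 22 2 10 3 9 4 6 9 5 15 2 54-5 8 2 19 13 21 35 6 5 6 3 7 0 5-1 12-14 10-5 12-1 8 2 6 7 18 29 2 32-3 22 3 12 4 9 6 6 15 10 13 15 5 1 19-1 14 5 8 8 2 9"/><path d="M181 17l10 12 11 3 5-1 4-3 6-11"/><path d="M476 17l-5 13-10 10-10 3-32 5-9 5-5 8-1 6 2 8 9 19 13 16 15 10 32 10 7 0 4-1 2-4-2-7-19-20-8-13-3-15 3-12 4-7 6-4 18-9 3 3 1 20 3 4 5 0 8-4 13-16 7-6"/></g><g data-elev="1000"><path d="M119 527l-4-8-24-33-12-27-20-30-8-7-9-5-12-4-13-2"/><path d="M17 491l17 6 9 7 5 9 2 14"/><path d="M527 417l-9-10-23-16-22-26-10-6-20-9-4 0-4 5-8 20-17 11-4 5 0 10 8 33-3 19 4 4 16 9 15 14 7 4 6 2 7-2 19-19 42-26"/><path d="M53 17l1 10 5 8 14 8 26 11 8 7 2 5 0 5-3 6-12 13-2 5 2 7 26 36 9 10 8 6 17 8 7 5 3 6 3 12 3 4 3-1 2-11 6-4 17-2 15 3 8 7 14 20 22 24 20 13 2 4-1 4-13 19-8 18 0 14 7 12 12 9 14 5 28-1 11-3 50-50 11-15 5-15 1-14-2-14-5-10-25-27-17-12-16-3-6 1-11 7-7 3-28-3-7-4-6-6-2-7-1-17-2-5-4-3-36-15-52-8-11-3-8-14-16-16-5-8-7-24-3-20"/></g>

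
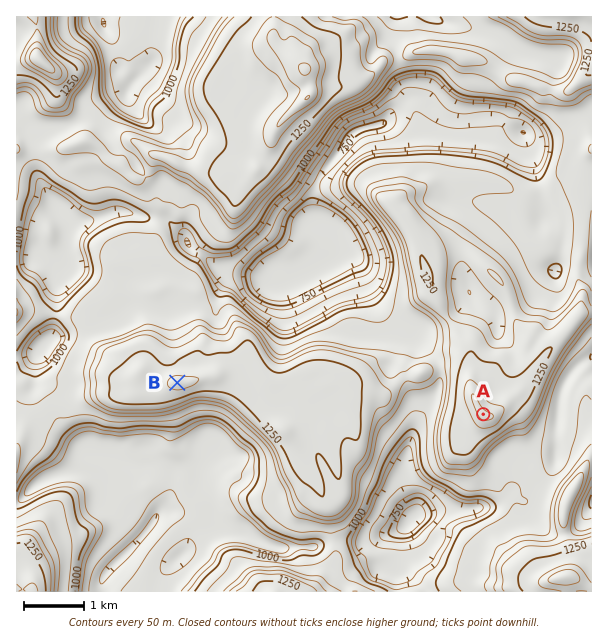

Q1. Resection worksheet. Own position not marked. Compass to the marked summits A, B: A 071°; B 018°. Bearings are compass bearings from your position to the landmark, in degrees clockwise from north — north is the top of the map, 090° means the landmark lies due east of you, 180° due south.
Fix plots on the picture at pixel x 127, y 537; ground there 840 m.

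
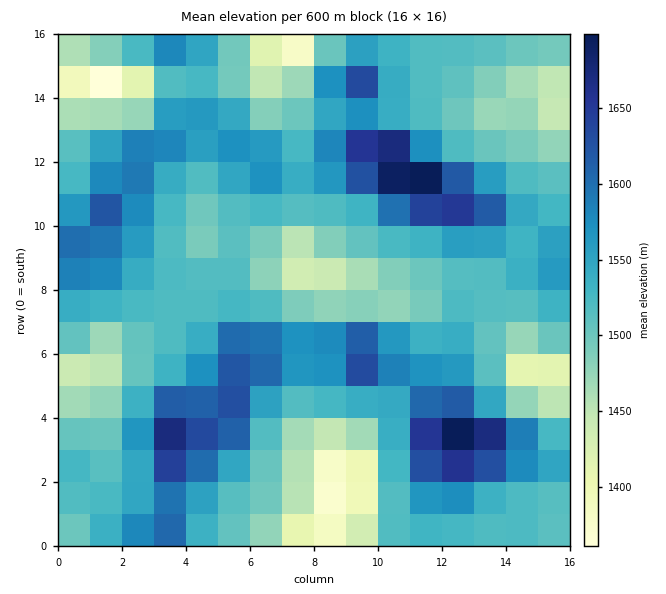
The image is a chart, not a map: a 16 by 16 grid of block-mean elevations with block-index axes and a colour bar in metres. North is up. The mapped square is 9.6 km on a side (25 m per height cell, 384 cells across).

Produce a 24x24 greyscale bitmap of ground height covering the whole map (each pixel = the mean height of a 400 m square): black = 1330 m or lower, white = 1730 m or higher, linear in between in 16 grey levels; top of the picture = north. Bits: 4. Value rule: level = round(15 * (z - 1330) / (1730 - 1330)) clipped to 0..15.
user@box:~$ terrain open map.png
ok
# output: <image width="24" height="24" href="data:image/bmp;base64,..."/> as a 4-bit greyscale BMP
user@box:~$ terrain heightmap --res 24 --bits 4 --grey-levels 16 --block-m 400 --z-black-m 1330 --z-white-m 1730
<image width="24" height="24" href="data:image/bmp;base64,Qk2WAQAAAAAAAHYAAAAoAAAAGAAAABgAAAABAAQAAAAAACABAAATCwAAEwsAABAAAAAAAAAAAAAAABEREQAiIiIAMzMzAERERABVVVUAZmZmAHd3dwCIiIgAmZmZAKqqqgC7u7sAzMzMAN3d3QDu7u4A////AGeJq4d2QjNXd3d3d3eIqod2VCBHeId3d3d4qph2ZCA3iqmHd3d3rKl3ZCE3m8upiHd4vbuXZDJHrd7cmGZ4zbyoZVVnre3Jh2Znq6y4d3d4m8qGVURWiZu6mImpmqh0M1VWd4u7qZvKmZhjNHZWd4q7qavKiIhlVndnd3iYiIiHd3d2d4iHd3d3ZVVVVnd3eJqYd3d2RERVZnd3iaqYh3d2RFVnd3d3iauph2Z3VWZ3iJmYeZu6h2Z3d3d5q8y5eHm6h3eIh3ib7tuYd3iamHiZmJvO7bmHd3iaqYiah5zeyYd2ZmeImpmXZ4qql3ZmVUVEeIl1Z4mYd3ZVVDESV3dlVpy4d3ZlVENFaIdkM3qod3dmVVZ4mpdkIleId3d3dg=="/>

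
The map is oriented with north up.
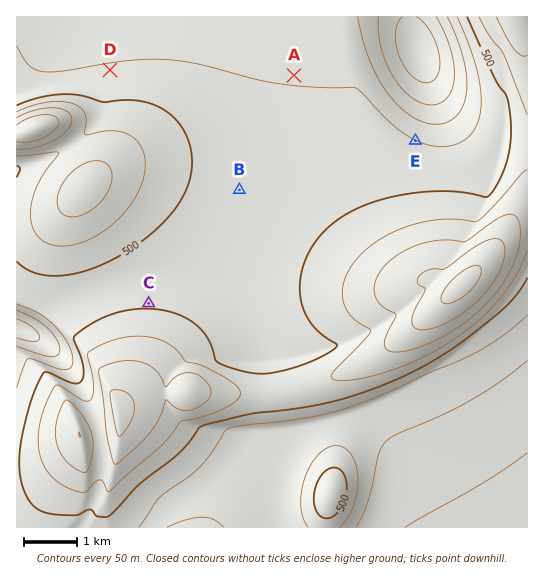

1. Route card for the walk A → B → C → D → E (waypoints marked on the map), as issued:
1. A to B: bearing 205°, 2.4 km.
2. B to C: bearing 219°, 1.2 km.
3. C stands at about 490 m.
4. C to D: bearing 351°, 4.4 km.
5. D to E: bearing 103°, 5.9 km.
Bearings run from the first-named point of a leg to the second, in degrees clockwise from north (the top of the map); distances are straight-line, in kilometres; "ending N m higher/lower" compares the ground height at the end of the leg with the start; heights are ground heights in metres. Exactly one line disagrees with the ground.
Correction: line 2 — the distance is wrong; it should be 2.7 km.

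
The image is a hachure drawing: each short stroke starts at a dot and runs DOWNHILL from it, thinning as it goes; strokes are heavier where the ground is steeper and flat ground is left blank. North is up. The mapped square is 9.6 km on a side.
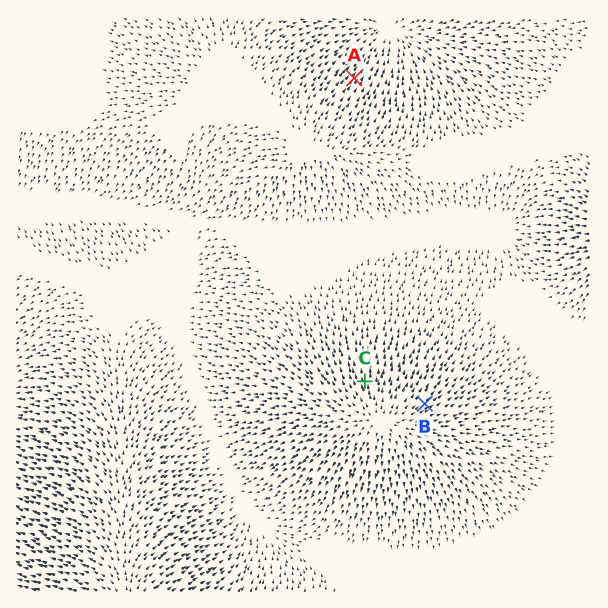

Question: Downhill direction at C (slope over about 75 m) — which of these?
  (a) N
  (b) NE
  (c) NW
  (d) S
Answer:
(a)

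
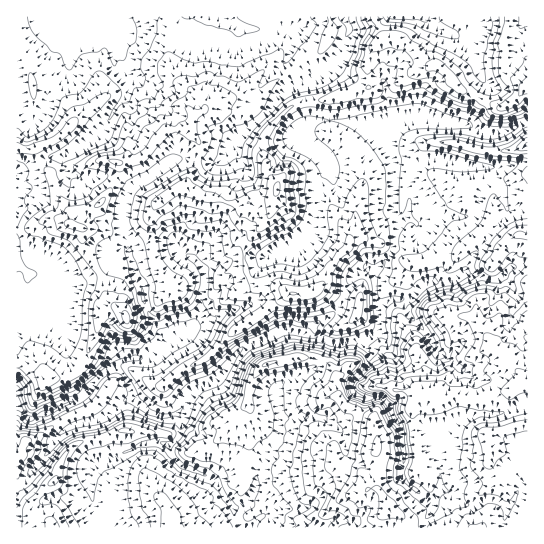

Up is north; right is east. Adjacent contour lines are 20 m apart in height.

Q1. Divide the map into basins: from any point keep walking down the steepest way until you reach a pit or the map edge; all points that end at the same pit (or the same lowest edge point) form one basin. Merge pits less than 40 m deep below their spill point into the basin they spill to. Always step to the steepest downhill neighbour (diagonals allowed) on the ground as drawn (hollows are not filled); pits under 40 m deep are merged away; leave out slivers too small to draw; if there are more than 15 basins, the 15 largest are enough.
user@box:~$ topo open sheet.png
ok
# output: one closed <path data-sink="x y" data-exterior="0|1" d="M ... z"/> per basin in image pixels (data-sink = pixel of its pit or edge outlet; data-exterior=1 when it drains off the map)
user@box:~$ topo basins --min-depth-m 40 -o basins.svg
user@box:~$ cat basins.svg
<path data-sink="17 403" data-exterior="1" d="M527 16l-16 1 0 6-6 16 3 34 19 14-12 13-14 8-26-13-13-4-19-22-5-4-8 0-4-2-13-15-11-8-5-3-16 3-6 5-8 18 0 25-41 12-28 3-9 5-21 22-5 11 0 13 2 5 0 10 12 16-1 9-3 5-19 0-8 5-12 0-20-7-13-1-16-9 7-13 7-25 0-7-10-13-20 0-28 30-22 4-3 18-12 18-11 9-18 5-4 10 12 7 1 17 17 30 4 18 5 8 7 4-7 0-9 4-5 24-11 24-11 13-29 9-2-4-9-8-11-5-7 1 1 163 511-1z"/><path data-sink="65 17" data-exterior="1" d="M374 16l-357 0-1 347 7 1 11 5 9 8 2 4 29-9 11-13 11-24 5-24 14-5-8-8-6-21-17-30-1-17-12-7 4-10 18-5 11-9 12-18 3-18 22-4 28-30 20 0 10 13 0 7-7 25-7 13 16 9 13 1 20 7 12 0 8-5 19 0 3-5 1-9-12-16 0-10-2-5 0-13 2-7 24-26 9-5 28-3 42-13-1-24 8-18 8-6-2-9z"/><path data-sink="423 17" data-exterior="1" d="M510 16l-135 0 0 2 6 12 2 9 14-2 5 3 11 8 13 15 4 2 8 0 5 4 19 22 13 4 26 13 14-8 12-13-19-14-3-34 6-16z"/>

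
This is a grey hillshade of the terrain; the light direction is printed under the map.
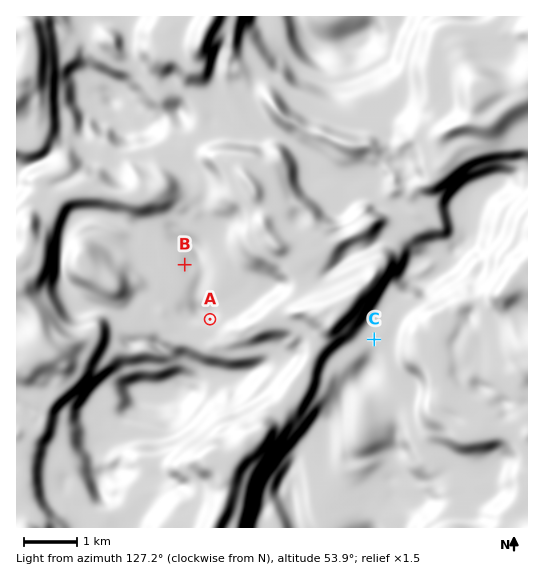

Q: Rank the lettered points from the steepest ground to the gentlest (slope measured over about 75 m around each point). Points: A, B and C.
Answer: A B C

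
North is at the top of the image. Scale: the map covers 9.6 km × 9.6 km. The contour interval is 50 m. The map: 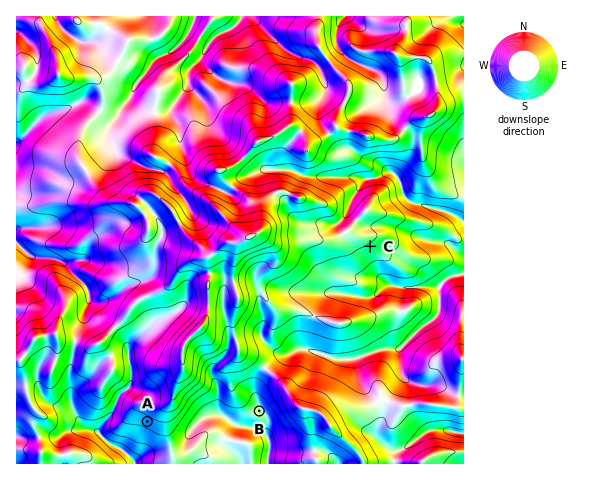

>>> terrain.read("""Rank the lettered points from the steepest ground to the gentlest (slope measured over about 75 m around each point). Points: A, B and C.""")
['A', 'C', 'B']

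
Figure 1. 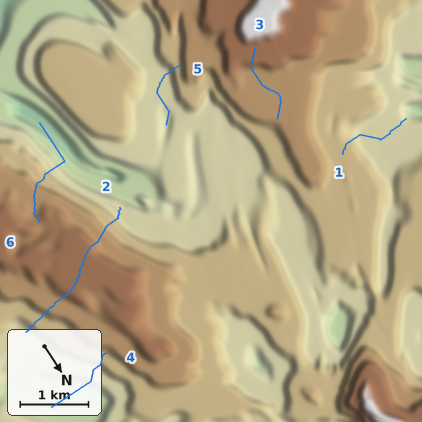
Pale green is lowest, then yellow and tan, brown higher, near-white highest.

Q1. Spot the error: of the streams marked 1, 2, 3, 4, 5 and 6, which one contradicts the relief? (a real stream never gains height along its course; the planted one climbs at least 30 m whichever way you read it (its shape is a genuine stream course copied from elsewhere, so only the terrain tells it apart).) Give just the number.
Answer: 2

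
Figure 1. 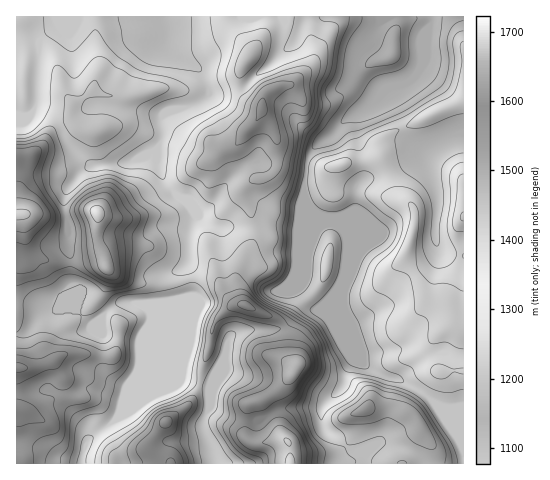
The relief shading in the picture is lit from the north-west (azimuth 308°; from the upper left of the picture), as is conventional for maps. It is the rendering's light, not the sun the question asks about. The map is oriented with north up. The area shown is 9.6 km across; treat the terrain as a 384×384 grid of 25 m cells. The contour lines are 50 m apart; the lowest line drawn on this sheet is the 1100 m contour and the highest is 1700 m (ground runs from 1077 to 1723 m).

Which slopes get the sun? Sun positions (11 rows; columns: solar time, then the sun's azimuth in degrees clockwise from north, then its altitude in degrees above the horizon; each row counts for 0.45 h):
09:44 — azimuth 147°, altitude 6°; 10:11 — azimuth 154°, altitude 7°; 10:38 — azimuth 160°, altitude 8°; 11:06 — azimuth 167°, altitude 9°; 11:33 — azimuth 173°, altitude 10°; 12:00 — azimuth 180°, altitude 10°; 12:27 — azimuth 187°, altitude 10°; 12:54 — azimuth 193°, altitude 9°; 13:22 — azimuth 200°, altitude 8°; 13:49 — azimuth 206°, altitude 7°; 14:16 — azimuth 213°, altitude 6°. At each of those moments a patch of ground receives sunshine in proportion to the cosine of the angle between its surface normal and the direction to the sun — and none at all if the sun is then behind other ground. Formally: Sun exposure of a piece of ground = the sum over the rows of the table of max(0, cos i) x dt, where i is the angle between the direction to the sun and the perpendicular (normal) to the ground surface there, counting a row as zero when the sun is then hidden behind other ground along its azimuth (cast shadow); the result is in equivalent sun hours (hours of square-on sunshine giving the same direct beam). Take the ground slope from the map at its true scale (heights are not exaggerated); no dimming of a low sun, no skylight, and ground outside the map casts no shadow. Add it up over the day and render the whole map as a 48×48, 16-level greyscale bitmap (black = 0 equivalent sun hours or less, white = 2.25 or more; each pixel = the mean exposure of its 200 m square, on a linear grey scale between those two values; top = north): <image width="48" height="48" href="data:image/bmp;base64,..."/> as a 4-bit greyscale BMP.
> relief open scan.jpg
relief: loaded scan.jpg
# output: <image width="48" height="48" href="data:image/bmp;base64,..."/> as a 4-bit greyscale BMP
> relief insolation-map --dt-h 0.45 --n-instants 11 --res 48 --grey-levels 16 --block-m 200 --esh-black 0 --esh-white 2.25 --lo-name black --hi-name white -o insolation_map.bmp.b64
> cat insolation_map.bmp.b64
<image width="48" height="48" href="data:image/bmp;base64,Qk32BAAAAAAAAHYAAAAoAAAAMAAAADAAAAABAAQAAAAAAIAEAAATCwAAEwsAABAAAAAAAAAAAAAAABEREQAiIiIAMzMzAERERABVVVUAZmZmAHd3dwCIiIgAmZmZAKqqqgC7u7sAzMzMAN3d3QDu7u4A////ACRWZmREVndkIjNFet2VQ1ZmVFVDIkVnUzRoqWQhE1VBACRWr//YZEMiNVVDI2d1I2eJp2UgAAE1RERYzIM1UyEAJWZVZ4dRE5irlWZBAAApxzNqgwABAAECiZmHdmYgJIh1RYhkEAAUV3ZDEjIQABIknd3Kh2IBNGUxN723MQAABLgxR5pyABIgEmmHVTASNBATas22QhAAACVDVUeJhmUwAAEjMQATRSIjV0NFQyEAAAIzEAAVm5dSAAAAAAFGeJh2iHd2VCIQAAJDEAACe8qEEAAAABNoiby6hFZXpzIhAANTIQA1Vr6lEAAAABRWZzNIh3d6yUMiEAOEM0eXVGhjAAAAAkMzMwABN4h1ZTMyERGGNFZkIAIxAAAAE1ZERQAAAAAAAjMyIyJVMyEAAAExAQACVEVneAAAAAAAFUM0RDNXQxAAAAAAERE2d2VoiCAAAAARVoVVREM4mGMQAAAAEiNEVmVFZVIQACRDITVVREMW///XEAABIkUyNGZUREQyIzWWAAJFVEMRfuggAAARI2dkM1ZlRGZlRENac1d2VENVIRAAAAEzM1Z3ZVVUQ5mpdVVs///cyneGEAAAAABFMyR3dlQzIrzcqZ3//pVURWdiAAAAABAnQxJXdlMhEpqr3v/9hmdlQyNBEAE0MREVUyI1d1MQEmVnZmd0NXiZhjRBERIiMiIUUzERR1MQI3dCI0ZjNGeYZUUxEiMzQiISUzEAFWMiRallQ0ZTNEREREQiIiNGYyIRQzMQAlQ0Z7qoVFZ1RWQSNEMRISRERDIQIzMhEkZFiqu7dXiJmZhUVUIkVVVUZTMyMzM0RDZUand2RaqHVDRlUzRHh3ZWdkRERDNph0VTNAERETIRIQAAAUV1eXVWVkR6uFiql0NDQwAAAAAAERARE1mnaHd3iUV3eIh1QhE0QwAREAAAAAEhOLqZZGmqqWRlVVIhEAE0VBEjMgAAAAABSLuZdEVomXRomXVDEAI0U0VUIhAAAAASNGmYiFIkd2NXmqmGMiIzIGeGMhEAAAEzMyNYqoVWZ3IAEkVlRDMyEBFFISIiNFQzMhJFeZh4h4IAAAIzRFQyEAABE0RWZnZkIiMxFZqYZYUAAAEjRWZUIgAAI0RWZmZDMhEAE3umM2tAAAABRoh2VRAAIzIRI0QzIRAAABWFNK6TAAAAAVm6iCAAJEMiIzRUMhAAABN0SMupQAAAAAFYqjEBNEVVZ4mpZUEAAiI1eqdkdiAAAAABNzESMyVlRFirqFMRIwAoqVRCJWIAAAAAAjIjMRJDMyESMiI1ZSABRVWJVGUxEAAAA0Q0MhE0IQAAAAFFVlEAACaahViXUxAAE0RDIRESEAAAASNDNHUQAAFXZUastjIRNERDEiIQAAAAE0VUMjQgAAAlZUQ1hjMjVURTIzIREBESM0RWQxEgAAAUdkQzRDNFZVVUNEMzMzRERERVUwAhAAETeFRERUREMXZURUREREREREVVQgACIiERWHVDJWVEIGZUVVREREREVVVVQiESREIhJWVUI1ZEMQ=="/>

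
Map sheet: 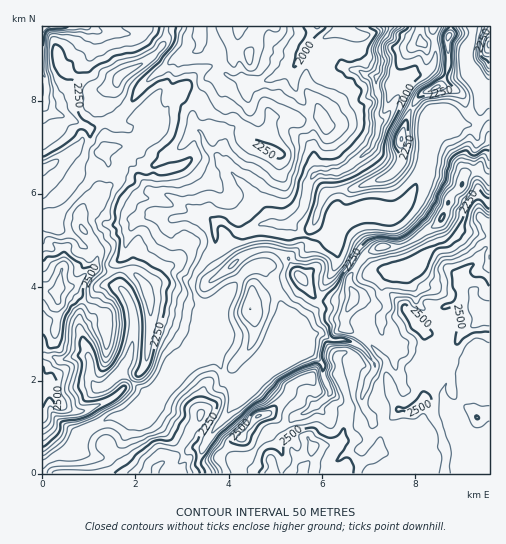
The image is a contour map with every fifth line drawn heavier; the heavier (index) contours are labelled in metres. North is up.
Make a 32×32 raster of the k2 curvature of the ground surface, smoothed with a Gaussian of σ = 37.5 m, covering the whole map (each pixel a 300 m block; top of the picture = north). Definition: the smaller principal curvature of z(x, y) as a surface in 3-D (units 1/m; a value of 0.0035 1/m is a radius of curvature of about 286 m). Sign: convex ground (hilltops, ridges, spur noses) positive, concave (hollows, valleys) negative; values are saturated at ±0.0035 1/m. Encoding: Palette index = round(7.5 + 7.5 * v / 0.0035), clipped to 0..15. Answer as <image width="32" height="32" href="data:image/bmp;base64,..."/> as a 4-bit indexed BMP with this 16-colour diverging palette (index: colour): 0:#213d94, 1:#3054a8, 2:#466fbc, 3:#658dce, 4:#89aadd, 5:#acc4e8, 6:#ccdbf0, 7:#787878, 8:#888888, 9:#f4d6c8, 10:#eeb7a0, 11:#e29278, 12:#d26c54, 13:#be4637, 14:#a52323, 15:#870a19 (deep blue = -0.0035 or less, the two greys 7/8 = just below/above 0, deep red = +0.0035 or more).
<image width="32" height="32" href="data:image/bmp;base64,Qk12AgAAAAAAAHYAAAAoAAAAIAAAACAAAAABAAQAAAAAAAACAAATCwAAEwsAABAAAAAAAAAAlD0hAKhUMAC8b0YAzo1lAN2qiQDoxKwA8NvMAHh4eACIiIgAyNb0AKC37gB4kuIAVGzSADdGvgAjI6UAGQqHADZmZ2h1YFZ1dHZYZWd2ZncyVGVnlzCVRHRYZEd2dnZ3hjelVmVwN4NWZ1d0Z3Z1doEwNVRXdwVlImZXZWVVZmYoZzJnVYlwSXUhZ2RXdVZnVlJXNmSGZCNndAQmZVdHZoZTJBNlWFNzSXcHYXR2Z3d3cWJYJ1U4VzFmBnBkdmd3EjCEKEV3ZnR3MJhQZWdnZ1czhwdmZ3VnV3MABlZGV1VXFocHdmd0Z0dUR2dFhlZ3RgeHB3ZndJhkZFdWJ2R2d2dTYyiGVGN3VXZlhxcnVXVXYiJYdwhSV0aFFlZERFdmSDdEh2RTZwRFhwVTZ3OIZEZEYVZ3g0V1VyYxdUM0ZnZGJmVndog0RmRUZFiVcxNnQ3dESGaGRENERXYzImeCNnaFZVRERVZ3ZidHd3YlhQZlZ4VmZFZ4ZmYWVURWU3YAdWd3Y0Z3d1Z4NIZ2ZFNWYndGd1aIdmRnd2AAZnhESFRXRXZmRoc2d3lUdwVFU0hEVXKHd3VSZoh3U4eAWVRVQnZhZmeIVGWGdVSIgyhVZUZUR2V3d1d4VXd2iHIFVGVlN2d2OHdnZ0d3R3dkEWM0VQZoeDSGhmdVZkdngVQ4hkUIZXhhJXVVNDRndhAnMDMyF3VneDJmZ2d2V3V4BkQUBgh2dmWEVmZ3Zkd3dAd2AwkAI1ZVVlV2Z3djV2YCUxUD"/>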